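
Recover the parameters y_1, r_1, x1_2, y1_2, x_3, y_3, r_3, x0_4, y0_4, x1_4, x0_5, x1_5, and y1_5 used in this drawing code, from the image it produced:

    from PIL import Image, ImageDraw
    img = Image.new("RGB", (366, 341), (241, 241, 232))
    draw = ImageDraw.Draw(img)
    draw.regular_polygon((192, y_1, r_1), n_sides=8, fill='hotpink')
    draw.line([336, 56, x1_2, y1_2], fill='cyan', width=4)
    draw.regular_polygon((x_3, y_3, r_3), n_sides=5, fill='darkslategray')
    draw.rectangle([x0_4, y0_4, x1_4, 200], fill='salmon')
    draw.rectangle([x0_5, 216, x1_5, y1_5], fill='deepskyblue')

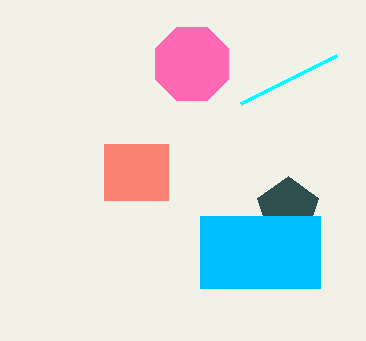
y_1 = 64, r_1 = 40, x1_2 = 240, y1_2 = 104, x_3 = 288, y_3 = 208, r_3 = 32, x0_4 = 104, y0_4 = 144, x1_4 = 168, x0_5 = 200, x1_5 = 320, y1_5 = 288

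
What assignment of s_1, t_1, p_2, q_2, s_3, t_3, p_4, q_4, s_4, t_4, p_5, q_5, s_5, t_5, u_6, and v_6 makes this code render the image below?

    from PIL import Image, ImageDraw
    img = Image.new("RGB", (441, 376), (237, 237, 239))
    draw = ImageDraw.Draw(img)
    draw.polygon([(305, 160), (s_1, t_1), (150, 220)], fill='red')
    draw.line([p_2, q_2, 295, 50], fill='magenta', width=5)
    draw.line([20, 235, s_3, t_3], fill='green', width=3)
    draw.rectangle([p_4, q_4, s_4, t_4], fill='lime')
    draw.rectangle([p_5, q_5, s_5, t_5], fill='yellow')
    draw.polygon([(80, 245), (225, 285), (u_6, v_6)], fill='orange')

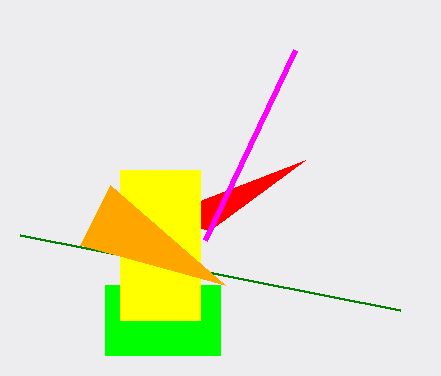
s_1 = 210; t_1 = 230; p_2 = 205; q_2 = 240; s_3 = 400; t_3 = 310; p_4 = 105; q_4 = 285; s_4 = 220; t_4 = 355; p_5 = 120; q_5 = 170; s_5 = 200; t_5 = 320; u_6 = 110; v_6 = 185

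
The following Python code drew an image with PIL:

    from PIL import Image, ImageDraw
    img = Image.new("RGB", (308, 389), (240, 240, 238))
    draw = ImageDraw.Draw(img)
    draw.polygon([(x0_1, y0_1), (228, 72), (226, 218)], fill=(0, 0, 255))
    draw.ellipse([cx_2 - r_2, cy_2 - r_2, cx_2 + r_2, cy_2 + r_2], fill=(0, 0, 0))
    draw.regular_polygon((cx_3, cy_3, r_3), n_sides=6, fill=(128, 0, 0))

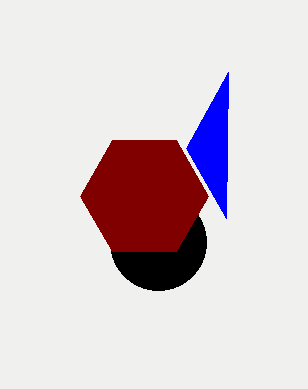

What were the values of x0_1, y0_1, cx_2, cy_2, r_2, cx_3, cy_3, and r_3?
x0_1 = 186
y0_1 = 148
cx_2 = 158
cy_2 = 242
r_2 = 48
cx_3 = 144
cy_3 = 196
r_3 = 64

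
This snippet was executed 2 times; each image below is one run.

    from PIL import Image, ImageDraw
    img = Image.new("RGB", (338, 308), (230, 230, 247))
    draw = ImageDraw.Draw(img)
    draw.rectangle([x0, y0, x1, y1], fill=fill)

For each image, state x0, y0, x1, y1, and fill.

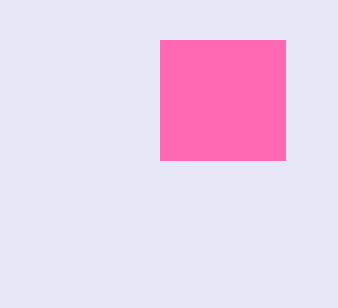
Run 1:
x0 = 160
y0 = 40
x1 = 285
y1 = 160
fill = 'hotpink'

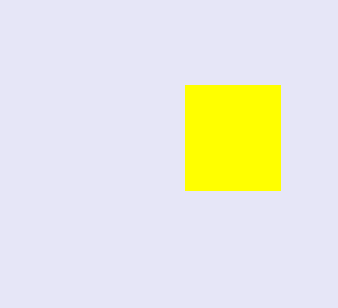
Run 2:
x0 = 185, y0 = 85, x1 = 280, y1 = 190, fill = 'yellow'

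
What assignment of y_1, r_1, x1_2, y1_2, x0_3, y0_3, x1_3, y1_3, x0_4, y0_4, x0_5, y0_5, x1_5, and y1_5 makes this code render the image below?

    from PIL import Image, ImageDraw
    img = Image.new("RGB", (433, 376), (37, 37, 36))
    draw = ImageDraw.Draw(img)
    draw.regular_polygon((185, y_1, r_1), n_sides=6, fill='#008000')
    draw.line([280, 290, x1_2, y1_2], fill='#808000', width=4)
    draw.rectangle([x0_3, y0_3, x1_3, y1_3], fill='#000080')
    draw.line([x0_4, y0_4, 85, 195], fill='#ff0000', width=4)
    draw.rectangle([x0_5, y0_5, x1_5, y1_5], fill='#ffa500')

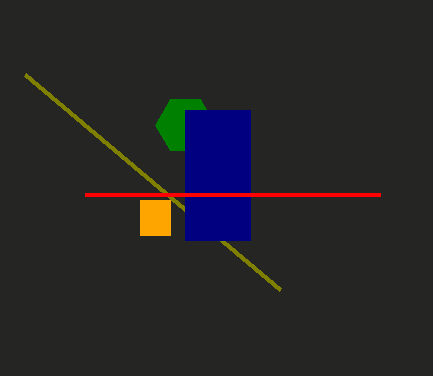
y_1 = 125
r_1 = 30
x1_2 = 25
y1_2 = 75
x0_3 = 185
y0_3 = 110
x1_3 = 250
y1_3 = 240
x0_4 = 380
y0_4 = 195
x0_5 = 140
y0_5 = 200
x1_5 = 170
y1_5 = 235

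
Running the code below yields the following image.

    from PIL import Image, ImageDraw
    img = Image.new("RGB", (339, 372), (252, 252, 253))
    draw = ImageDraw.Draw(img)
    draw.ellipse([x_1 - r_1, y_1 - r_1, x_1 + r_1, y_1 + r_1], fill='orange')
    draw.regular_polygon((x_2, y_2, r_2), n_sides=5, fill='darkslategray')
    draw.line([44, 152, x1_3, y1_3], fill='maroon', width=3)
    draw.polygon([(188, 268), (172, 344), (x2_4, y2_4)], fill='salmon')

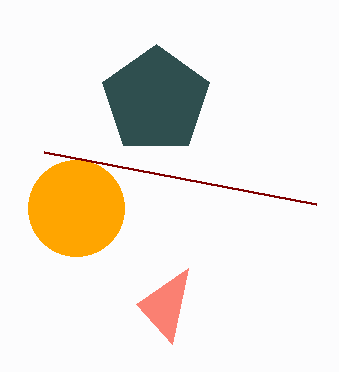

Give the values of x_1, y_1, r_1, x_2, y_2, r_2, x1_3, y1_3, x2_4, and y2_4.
x_1 = 76, y_1 = 208, r_1 = 48, x_2 = 156, y_2 = 100, r_2 = 56, x1_3 = 316, y1_3 = 204, x2_4 = 136, y2_4 = 304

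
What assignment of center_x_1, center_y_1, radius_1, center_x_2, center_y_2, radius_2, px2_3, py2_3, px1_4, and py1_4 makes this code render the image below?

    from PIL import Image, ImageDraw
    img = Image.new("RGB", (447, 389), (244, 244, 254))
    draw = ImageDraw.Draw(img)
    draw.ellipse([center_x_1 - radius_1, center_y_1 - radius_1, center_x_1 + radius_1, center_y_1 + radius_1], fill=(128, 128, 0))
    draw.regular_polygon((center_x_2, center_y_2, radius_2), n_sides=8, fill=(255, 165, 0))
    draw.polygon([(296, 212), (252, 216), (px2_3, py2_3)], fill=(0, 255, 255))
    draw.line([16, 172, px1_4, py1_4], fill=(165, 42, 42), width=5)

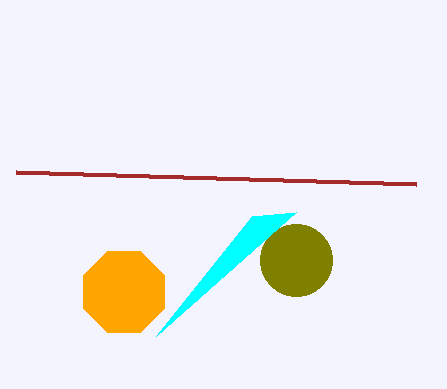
center_x_1 = 296
center_y_1 = 260
radius_1 = 36
center_x_2 = 124
center_y_2 = 292
radius_2 = 44
px2_3 = 156
py2_3 = 336
px1_4 = 416
py1_4 = 184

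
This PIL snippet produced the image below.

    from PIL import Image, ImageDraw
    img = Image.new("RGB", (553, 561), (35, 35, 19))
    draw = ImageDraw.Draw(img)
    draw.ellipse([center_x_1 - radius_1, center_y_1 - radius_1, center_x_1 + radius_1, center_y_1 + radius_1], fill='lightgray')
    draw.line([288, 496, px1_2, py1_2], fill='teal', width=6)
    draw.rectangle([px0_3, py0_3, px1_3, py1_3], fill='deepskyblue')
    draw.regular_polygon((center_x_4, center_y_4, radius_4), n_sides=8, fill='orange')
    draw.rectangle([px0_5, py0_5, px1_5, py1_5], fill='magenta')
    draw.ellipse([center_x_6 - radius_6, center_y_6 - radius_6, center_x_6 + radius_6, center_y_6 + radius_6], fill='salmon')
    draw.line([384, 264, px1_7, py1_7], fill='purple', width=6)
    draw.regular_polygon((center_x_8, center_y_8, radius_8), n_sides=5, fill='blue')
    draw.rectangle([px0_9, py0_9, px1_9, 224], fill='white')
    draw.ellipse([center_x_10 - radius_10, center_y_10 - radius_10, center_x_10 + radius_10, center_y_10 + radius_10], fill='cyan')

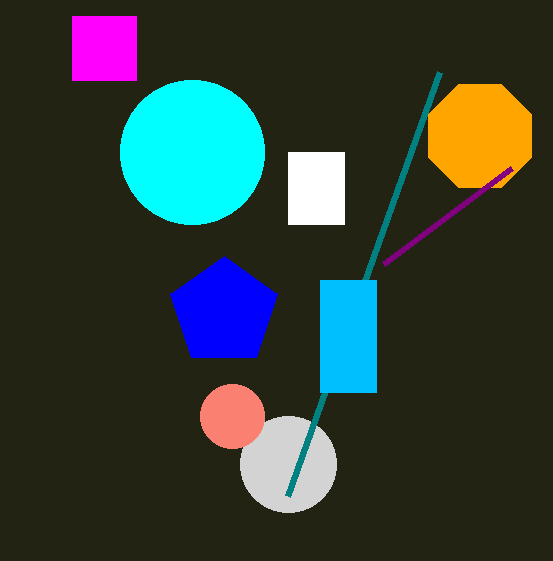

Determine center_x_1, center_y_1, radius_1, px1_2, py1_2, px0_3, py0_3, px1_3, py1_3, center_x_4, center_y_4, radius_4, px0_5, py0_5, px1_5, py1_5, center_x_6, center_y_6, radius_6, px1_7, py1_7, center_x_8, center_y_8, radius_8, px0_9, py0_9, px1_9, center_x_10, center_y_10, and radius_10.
center_x_1 = 288; center_y_1 = 464; radius_1 = 48; px1_2 = 440; py1_2 = 72; px0_3 = 320; py0_3 = 280; px1_3 = 376; py1_3 = 392; center_x_4 = 480; center_y_4 = 136; radius_4 = 56; px0_5 = 72; py0_5 = 16; px1_5 = 136; py1_5 = 80; center_x_6 = 232; center_y_6 = 416; radius_6 = 32; px1_7 = 512; py1_7 = 168; center_x_8 = 224; center_y_8 = 312; radius_8 = 56; px0_9 = 288; py0_9 = 152; px1_9 = 344; center_x_10 = 192; center_y_10 = 152; radius_10 = 72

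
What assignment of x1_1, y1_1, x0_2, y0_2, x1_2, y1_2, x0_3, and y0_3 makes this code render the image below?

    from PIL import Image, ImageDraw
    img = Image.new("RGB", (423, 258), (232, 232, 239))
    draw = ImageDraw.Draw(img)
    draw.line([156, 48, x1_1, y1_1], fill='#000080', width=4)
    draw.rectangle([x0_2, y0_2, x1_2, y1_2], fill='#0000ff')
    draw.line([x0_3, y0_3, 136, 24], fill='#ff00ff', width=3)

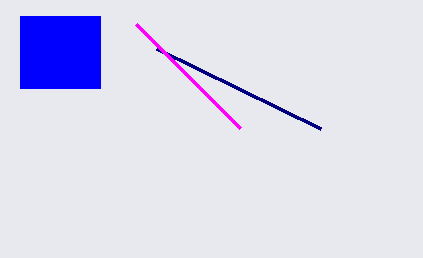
x1_1 = 320, y1_1 = 128, x0_2 = 20, y0_2 = 16, x1_2 = 100, y1_2 = 88, x0_3 = 240, y0_3 = 128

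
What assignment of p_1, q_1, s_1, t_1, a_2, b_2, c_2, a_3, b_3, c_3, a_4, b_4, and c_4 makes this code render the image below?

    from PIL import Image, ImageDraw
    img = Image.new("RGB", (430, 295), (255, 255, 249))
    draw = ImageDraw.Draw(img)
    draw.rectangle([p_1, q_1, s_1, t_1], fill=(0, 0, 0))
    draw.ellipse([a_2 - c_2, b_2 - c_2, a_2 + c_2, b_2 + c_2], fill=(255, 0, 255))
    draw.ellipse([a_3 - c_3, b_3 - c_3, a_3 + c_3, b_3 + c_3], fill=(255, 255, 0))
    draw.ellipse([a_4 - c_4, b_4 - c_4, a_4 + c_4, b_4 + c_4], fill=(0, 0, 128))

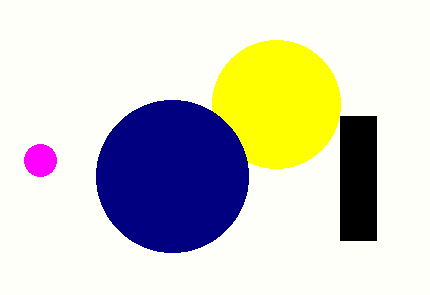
p_1 = 340, q_1 = 116, s_1 = 376, t_1 = 240, a_2 = 40, b_2 = 160, c_2 = 16, a_3 = 276, b_3 = 104, c_3 = 64, a_4 = 172, b_4 = 176, c_4 = 76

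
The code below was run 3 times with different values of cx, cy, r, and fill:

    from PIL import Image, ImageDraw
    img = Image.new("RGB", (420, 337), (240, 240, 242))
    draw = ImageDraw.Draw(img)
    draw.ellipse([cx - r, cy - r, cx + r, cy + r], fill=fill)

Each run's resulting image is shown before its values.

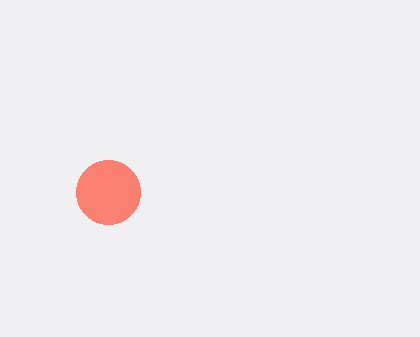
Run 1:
cx = 108
cy = 192
r = 32
fill = 'salmon'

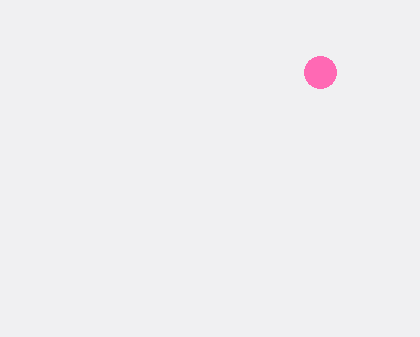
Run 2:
cx = 320; cy = 72; r = 16; fill = 'hotpink'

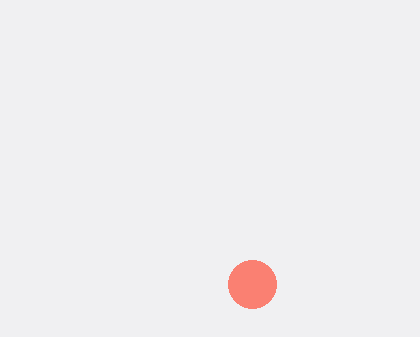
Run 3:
cx = 252
cy = 284
r = 24
fill = 'salmon'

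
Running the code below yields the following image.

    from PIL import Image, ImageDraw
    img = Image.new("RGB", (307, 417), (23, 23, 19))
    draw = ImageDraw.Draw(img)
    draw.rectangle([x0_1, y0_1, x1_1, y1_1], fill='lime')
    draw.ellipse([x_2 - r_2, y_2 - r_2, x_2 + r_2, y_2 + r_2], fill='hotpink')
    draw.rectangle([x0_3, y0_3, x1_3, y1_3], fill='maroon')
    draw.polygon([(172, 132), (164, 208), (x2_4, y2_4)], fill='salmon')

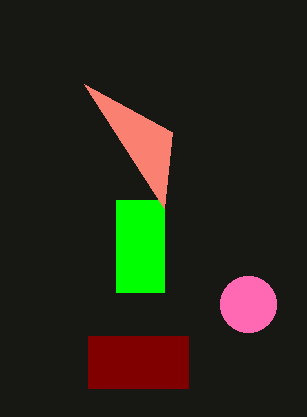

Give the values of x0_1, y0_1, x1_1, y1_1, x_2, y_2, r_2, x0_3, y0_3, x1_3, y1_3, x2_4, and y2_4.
x0_1 = 116, y0_1 = 200, x1_1 = 164, y1_1 = 292, x_2 = 248, y_2 = 304, r_2 = 28, x0_3 = 88, y0_3 = 336, x1_3 = 188, y1_3 = 388, x2_4 = 84, y2_4 = 84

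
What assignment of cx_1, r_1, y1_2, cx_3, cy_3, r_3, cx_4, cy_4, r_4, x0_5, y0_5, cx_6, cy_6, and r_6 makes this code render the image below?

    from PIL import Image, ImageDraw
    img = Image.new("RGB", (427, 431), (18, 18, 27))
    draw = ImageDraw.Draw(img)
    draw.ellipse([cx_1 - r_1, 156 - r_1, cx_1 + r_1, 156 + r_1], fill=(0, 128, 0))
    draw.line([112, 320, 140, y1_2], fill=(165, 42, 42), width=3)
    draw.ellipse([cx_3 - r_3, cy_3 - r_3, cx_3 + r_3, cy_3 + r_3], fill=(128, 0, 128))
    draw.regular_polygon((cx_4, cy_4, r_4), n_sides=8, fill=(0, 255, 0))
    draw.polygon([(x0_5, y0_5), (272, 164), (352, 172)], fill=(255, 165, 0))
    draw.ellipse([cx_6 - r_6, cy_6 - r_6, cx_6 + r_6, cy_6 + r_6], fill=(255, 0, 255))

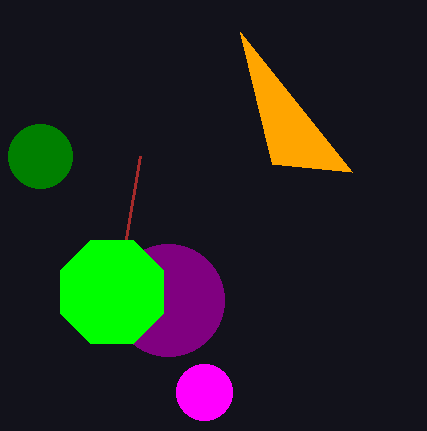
cx_1 = 40, r_1 = 32, y1_2 = 156, cx_3 = 168, cy_3 = 300, r_3 = 56, cx_4 = 112, cy_4 = 292, r_4 = 56, x0_5 = 240, y0_5 = 32, cx_6 = 204, cy_6 = 392, r_6 = 28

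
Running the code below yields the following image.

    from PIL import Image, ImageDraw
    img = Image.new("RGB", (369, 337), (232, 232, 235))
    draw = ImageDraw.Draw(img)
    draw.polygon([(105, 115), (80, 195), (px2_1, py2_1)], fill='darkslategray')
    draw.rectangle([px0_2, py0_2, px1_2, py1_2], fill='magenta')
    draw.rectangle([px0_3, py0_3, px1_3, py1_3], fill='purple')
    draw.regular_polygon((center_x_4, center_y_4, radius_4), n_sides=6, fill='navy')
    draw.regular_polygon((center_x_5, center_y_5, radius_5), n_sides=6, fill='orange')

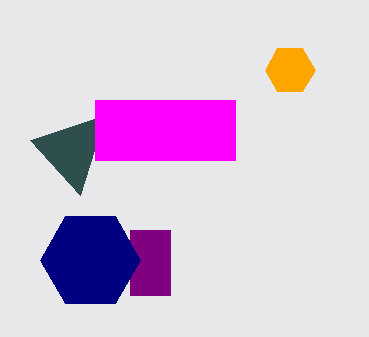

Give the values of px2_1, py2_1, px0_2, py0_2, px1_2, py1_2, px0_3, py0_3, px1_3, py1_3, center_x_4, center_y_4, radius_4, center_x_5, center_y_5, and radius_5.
px2_1 = 30, py2_1 = 140, px0_2 = 95, py0_2 = 100, px1_2 = 235, py1_2 = 160, px0_3 = 130, py0_3 = 230, px1_3 = 170, py1_3 = 295, center_x_4 = 90, center_y_4 = 260, radius_4 = 50, center_x_5 = 290, center_y_5 = 70, radius_5 = 25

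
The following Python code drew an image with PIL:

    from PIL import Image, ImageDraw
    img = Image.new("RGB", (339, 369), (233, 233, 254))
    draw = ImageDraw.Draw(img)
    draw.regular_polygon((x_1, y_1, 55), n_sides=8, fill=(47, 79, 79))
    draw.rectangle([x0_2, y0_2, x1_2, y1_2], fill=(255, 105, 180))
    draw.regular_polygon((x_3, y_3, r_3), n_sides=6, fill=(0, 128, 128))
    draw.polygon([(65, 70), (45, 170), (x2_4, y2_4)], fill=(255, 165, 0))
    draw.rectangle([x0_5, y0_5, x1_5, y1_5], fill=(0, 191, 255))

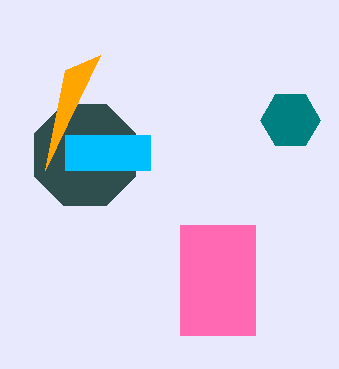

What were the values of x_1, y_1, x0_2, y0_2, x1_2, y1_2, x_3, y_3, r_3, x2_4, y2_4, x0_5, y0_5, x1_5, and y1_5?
x_1 = 85, y_1 = 155, x0_2 = 180, y0_2 = 225, x1_2 = 255, y1_2 = 335, x_3 = 290, y_3 = 120, r_3 = 30, x2_4 = 100, y2_4 = 55, x0_5 = 65, y0_5 = 135, x1_5 = 150, y1_5 = 170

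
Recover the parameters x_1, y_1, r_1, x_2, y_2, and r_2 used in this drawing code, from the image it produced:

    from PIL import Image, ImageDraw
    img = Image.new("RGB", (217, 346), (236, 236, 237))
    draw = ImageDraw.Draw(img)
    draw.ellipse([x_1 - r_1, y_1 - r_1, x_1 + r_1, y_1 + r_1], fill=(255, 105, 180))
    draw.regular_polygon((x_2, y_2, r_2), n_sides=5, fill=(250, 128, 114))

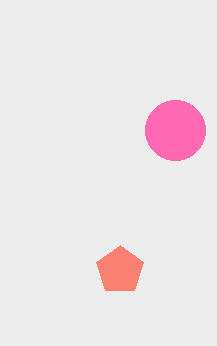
x_1 = 175; y_1 = 130; r_1 = 30; x_2 = 120; y_2 = 270; r_2 = 25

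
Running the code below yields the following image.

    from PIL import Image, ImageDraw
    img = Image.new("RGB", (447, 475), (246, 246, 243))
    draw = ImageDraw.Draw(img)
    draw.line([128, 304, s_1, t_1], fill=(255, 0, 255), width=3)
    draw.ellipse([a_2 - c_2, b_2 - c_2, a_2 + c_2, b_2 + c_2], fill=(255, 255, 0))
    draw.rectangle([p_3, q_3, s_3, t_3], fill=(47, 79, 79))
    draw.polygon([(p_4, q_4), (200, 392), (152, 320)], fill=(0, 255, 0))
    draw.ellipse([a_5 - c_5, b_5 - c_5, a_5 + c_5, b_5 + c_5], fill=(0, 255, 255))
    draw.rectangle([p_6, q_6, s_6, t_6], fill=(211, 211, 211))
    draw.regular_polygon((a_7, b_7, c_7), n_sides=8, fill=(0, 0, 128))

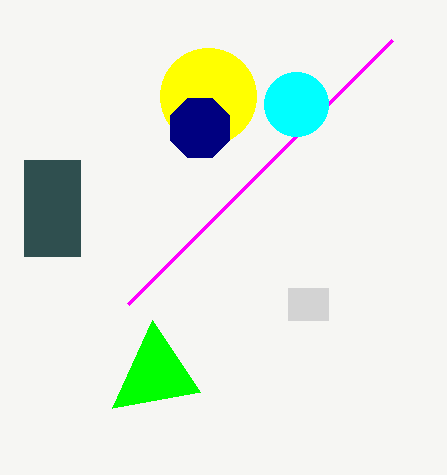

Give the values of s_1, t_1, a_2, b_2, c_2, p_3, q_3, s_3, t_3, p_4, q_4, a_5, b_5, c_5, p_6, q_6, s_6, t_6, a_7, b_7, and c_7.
s_1 = 392, t_1 = 40, a_2 = 208, b_2 = 96, c_2 = 48, p_3 = 24, q_3 = 160, s_3 = 80, t_3 = 256, p_4 = 112, q_4 = 408, a_5 = 296, b_5 = 104, c_5 = 32, p_6 = 288, q_6 = 288, s_6 = 328, t_6 = 320, a_7 = 200, b_7 = 128, c_7 = 32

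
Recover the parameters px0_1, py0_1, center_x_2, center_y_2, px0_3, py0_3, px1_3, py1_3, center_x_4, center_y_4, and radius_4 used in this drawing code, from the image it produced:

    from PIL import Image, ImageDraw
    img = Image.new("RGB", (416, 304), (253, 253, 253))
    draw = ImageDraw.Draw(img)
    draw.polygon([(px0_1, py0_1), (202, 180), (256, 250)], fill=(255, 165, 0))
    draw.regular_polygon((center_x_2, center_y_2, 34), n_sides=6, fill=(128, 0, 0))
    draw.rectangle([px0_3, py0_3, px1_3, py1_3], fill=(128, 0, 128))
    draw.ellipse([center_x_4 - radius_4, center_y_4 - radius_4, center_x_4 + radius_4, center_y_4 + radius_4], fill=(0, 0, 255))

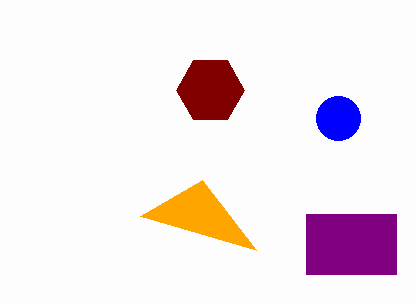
px0_1 = 140
py0_1 = 216
center_x_2 = 210
center_y_2 = 90
px0_3 = 306
py0_3 = 214
px1_3 = 396
py1_3 = 274
center_x_4 = 338
center_y_4 = 118
radius_4 = 22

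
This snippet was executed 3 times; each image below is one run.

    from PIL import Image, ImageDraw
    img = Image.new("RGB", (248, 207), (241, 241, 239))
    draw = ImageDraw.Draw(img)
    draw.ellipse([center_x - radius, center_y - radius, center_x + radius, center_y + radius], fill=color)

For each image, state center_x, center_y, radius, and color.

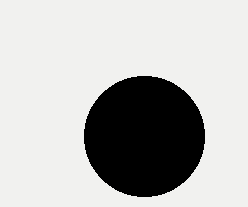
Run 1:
center_x = 144, center_y = 136, radius = 60, color = 'black'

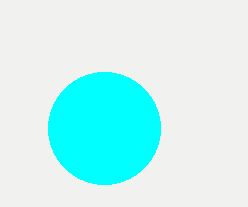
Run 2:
center_x = 104; center_y = 128; radius = 56; color = 'cyan'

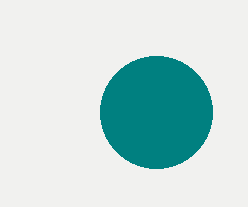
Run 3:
center_x = 156
center_y = 112
radius = 56
color = 'teal'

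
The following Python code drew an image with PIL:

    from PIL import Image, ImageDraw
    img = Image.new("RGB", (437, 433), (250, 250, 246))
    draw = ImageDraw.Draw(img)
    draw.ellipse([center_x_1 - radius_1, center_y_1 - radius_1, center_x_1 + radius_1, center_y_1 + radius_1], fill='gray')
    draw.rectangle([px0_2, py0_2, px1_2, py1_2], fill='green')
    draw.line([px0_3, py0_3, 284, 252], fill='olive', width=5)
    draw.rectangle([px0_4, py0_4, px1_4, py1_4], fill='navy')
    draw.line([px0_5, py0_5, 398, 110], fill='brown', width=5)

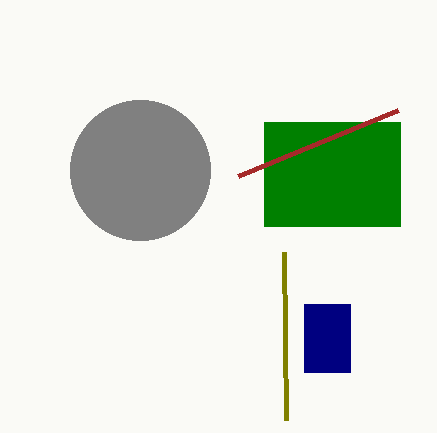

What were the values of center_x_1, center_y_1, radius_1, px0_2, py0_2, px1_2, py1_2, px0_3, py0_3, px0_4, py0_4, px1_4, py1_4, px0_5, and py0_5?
center_x_1 = 140, center_y_1 = 170, radius_1 = 70, px0_2 = 264, py0_2 = 122, px1_2 = 400, py1_2 = 226, px0_3 = 286, py0_3 = 420, px0_4 = 304, py0_4 = 304, px1_4 = 350, py1_4 = 372, px0_5 = 238, py0_5 = 176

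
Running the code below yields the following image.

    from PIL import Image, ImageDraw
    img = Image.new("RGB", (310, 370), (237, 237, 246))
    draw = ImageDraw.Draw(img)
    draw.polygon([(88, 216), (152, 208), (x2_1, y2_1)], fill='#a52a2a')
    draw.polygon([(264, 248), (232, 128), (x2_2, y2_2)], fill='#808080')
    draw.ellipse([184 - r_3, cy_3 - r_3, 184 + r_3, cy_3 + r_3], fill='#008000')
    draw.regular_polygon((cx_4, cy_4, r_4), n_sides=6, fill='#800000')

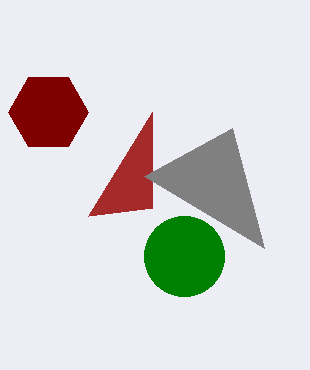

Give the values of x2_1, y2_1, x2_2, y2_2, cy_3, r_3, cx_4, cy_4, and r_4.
x2_1 = 152
y2_1 = 112
x2_2 = 144
y2_2 = 176
cy_3 = 256
r_3 = 40
cx_4 = 48
cy_4 = 112
r_4 = 40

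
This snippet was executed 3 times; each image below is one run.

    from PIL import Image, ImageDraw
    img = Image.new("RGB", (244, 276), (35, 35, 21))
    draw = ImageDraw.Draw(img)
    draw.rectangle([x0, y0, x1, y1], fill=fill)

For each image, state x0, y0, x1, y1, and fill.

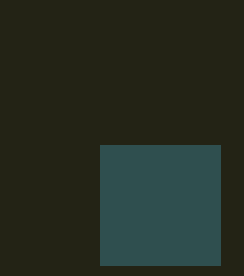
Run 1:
x0 = 100, y0 = 145, x1 = 220, y1 = 265, fill = 'darkslategray'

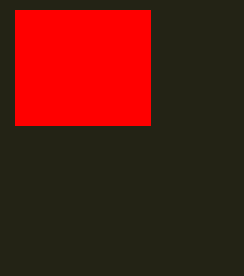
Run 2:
x0 = 15, y0 = 10, x1 = 150, y1 = 125, fill = 'red'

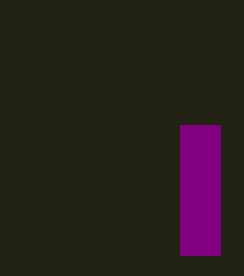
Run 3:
x0 = 180, y0 = 125, x1 = 220, y1 = 255, fill = 'purple'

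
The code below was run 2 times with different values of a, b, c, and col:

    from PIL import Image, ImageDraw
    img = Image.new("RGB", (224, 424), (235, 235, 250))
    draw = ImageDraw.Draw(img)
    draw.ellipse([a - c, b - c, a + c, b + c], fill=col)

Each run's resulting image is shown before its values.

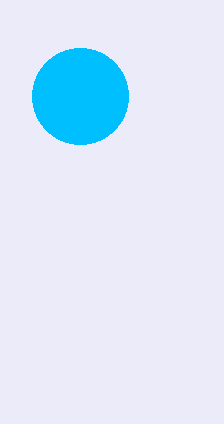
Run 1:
a = 80; b = 96; c = 48; col = 'deepskyblue'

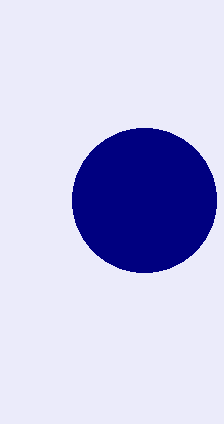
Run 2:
a = 144, b = 200, c = 72, col = 'navy'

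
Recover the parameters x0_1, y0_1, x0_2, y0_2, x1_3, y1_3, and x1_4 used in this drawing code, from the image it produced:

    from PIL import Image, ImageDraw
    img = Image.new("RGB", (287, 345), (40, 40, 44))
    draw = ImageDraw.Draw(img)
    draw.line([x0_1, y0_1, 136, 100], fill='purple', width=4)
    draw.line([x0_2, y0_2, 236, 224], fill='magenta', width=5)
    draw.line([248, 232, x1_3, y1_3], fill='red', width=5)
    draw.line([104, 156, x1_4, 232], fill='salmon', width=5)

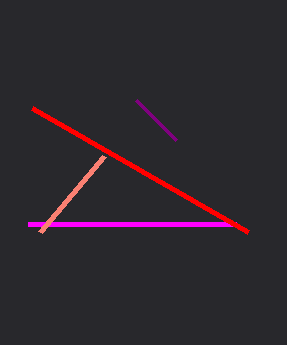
x0_1 = 176
y0_1 = 140
x0_2 = 28
y0_2 = 224
x1_3 = 32
y1_3 = 108
x1_4 = 40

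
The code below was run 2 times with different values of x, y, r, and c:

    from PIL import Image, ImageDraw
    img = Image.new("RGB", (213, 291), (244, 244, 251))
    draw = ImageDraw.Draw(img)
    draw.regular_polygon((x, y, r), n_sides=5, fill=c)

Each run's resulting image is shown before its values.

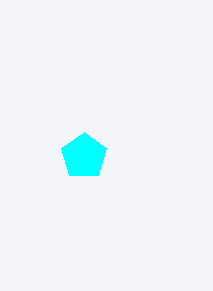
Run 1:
x = 84
y = 156
r = 24
c = 'cyan'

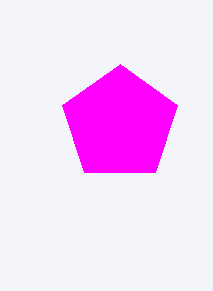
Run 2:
x = 120; y = 124; r = 60; c = 'magenta'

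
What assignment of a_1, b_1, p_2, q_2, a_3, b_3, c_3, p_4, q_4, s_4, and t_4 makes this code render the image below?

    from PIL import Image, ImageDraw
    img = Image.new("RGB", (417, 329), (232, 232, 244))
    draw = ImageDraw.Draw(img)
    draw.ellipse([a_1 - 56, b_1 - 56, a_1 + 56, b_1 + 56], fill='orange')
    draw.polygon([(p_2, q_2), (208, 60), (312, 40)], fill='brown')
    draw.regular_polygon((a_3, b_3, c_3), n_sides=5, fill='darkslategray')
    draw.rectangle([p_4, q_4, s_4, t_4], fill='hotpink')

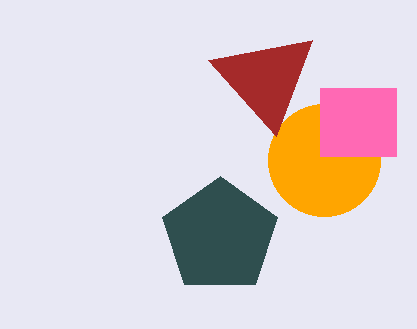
a_1 = 324; b_1 = 160; p_2 = 276; q_2 = 136; a_3 = 220; b_3 = 236; c_3 = 60; p_4 = 320; q_4 = 88; s_4 = 396; t_4 = 156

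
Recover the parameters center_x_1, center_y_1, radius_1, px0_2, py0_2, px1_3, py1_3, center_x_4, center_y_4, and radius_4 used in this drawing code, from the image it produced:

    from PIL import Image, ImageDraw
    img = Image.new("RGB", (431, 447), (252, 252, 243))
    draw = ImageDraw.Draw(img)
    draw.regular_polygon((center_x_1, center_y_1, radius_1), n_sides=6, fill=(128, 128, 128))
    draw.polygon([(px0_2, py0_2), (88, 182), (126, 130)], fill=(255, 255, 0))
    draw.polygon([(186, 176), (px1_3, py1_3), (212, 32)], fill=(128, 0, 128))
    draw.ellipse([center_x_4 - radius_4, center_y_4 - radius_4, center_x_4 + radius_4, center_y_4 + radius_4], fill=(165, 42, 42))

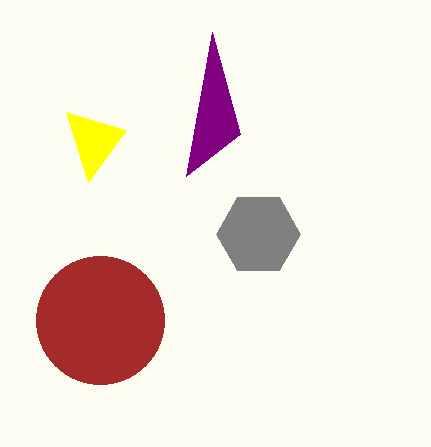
center_x_1 = 258, center_y_1 = 234, radius_1 = 42, px0_2 = 66, py0_2 = 112, px1_3 = 240, py1_3 = 134, center_x_4 = 100, center_y_4 = 320, radius_4 = 64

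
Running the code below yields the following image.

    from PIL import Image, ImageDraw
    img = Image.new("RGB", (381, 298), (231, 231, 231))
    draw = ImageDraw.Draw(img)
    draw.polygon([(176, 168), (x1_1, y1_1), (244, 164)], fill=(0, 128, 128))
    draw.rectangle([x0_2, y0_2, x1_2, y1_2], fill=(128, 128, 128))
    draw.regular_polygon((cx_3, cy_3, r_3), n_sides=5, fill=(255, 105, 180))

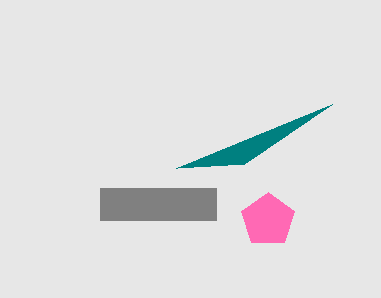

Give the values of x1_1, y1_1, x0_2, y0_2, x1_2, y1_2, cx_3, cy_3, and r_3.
x1_1 = 332; y1_1 = 104; x0_2 = 100; y0_2 = 188; x1_2 = 216; y1_2 = 220; cx_3 = 268; cy_3 = 220; r_3 = 28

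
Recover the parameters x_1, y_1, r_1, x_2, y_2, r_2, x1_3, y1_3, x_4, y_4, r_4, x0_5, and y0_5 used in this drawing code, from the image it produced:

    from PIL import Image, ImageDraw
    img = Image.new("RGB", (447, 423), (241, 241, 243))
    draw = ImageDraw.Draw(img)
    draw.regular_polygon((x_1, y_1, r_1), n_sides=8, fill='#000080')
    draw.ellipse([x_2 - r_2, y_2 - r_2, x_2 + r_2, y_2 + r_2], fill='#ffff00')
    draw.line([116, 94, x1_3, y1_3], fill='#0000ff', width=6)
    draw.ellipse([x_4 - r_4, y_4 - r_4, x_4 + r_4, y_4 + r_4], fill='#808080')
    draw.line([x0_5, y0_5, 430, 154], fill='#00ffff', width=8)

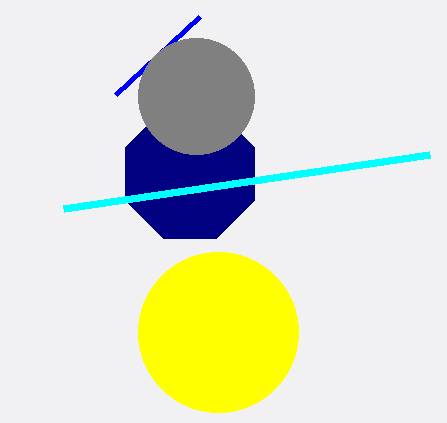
x_1 = 190, y_1 = 174, r_1 = 70, x_2 = 218, y_2 = 332, r_2 = 80, x1_3 = 200, y1_3 = 16, x_4 = 196, y_4 = 96, r_4 = 58, x0_5 = 64, y0_5 = 208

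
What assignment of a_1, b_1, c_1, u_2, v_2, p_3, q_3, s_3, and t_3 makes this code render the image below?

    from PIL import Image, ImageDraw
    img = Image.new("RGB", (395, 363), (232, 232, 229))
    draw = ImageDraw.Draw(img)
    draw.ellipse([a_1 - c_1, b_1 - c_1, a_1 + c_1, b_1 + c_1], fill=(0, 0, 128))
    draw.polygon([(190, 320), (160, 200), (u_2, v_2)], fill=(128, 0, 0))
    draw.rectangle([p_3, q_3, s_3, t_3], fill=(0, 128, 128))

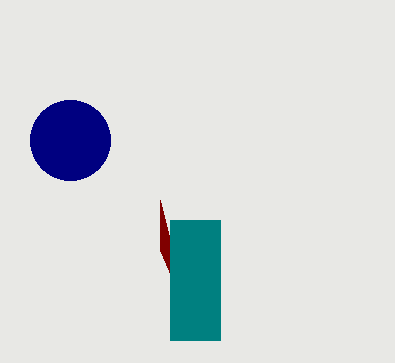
a_1 = 70, b_1 = 140, c_1 = 40, u_2 = 160, v_2 = 250, p_3 = 170, q_3 = 220, s_3 = 220, t_3 = 340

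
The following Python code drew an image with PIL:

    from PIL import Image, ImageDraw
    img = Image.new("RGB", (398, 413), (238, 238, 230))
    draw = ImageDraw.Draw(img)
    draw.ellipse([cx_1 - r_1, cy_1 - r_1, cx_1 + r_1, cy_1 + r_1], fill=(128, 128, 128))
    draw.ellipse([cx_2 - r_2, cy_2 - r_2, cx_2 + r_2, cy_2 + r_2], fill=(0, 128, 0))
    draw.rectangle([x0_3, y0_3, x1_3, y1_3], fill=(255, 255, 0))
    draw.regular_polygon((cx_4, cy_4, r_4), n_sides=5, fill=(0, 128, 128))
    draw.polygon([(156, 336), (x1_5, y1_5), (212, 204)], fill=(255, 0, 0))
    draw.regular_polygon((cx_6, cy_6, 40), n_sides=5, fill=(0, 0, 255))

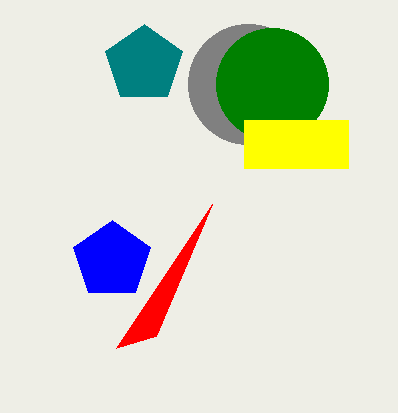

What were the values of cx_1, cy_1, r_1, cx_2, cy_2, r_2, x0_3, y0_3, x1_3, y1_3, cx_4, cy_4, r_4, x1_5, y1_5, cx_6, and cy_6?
cx_1 = 248
cy_1 = 84
r_1 = 60
cx_2 = 272
cy_2 = 84
r_2 = 56
x0_3 = 244
y0_3 = 120
x1_3 = 348
y1_3 = 168
cx_4 = 144
cy_4 = 64
r_4 = 40
x1_5 = 116
y1_5 = 348
cx_6 = 112
cy_6 = 260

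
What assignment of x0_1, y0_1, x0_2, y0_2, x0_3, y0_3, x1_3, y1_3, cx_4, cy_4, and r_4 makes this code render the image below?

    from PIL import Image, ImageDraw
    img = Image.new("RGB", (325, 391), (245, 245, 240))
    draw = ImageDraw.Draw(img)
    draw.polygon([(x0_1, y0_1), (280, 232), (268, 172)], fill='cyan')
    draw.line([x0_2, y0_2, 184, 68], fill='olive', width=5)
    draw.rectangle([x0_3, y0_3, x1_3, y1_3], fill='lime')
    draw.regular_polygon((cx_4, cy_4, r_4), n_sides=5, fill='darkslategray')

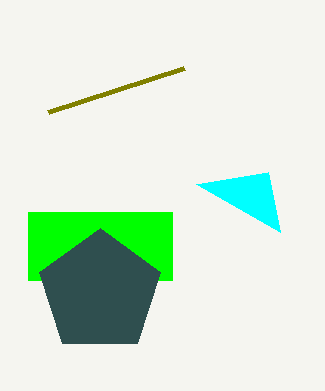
x0_1 = 196; y0_1 = 184; x0_2 = 48; y0_2 = 112; x0_3 = 28; y0_3 = 212; x1_3 = 172; y1_3 = 280; cx_4 = 100; cy_4 = 292; r_4 = 64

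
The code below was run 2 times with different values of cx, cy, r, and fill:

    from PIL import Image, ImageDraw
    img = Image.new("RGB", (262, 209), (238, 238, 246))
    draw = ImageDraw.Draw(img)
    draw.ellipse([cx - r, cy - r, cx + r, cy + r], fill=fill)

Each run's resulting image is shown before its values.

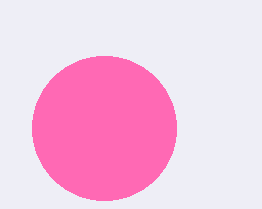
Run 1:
cx = 104
cy = 128
r = 72
fill = 'hotpink'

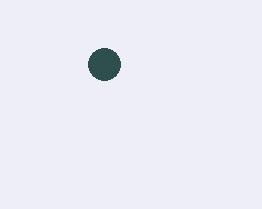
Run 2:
cx = 104
cy = 64
r = 16
fill = 'darkslategray'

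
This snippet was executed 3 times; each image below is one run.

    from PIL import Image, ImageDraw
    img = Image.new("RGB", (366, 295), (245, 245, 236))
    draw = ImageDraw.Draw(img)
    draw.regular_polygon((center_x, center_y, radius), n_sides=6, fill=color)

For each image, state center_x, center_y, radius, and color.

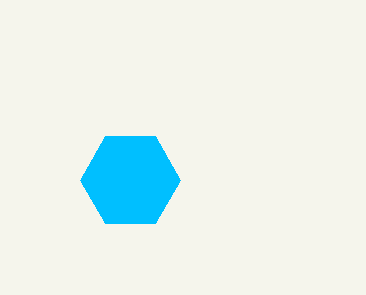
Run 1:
center_x = 130
center_y = 180
radius = 50
color = 'deepskyblue'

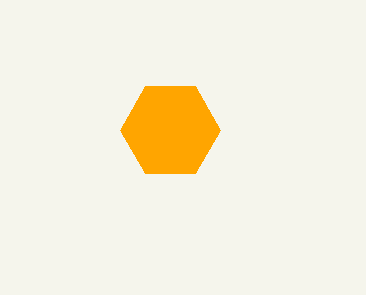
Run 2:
center_x = 170; center_y = 130; radius = 50; color = 'orange'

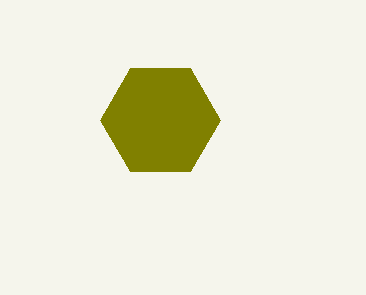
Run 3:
center_x = 160, center_y = 120, radius = 60, color = 'olive'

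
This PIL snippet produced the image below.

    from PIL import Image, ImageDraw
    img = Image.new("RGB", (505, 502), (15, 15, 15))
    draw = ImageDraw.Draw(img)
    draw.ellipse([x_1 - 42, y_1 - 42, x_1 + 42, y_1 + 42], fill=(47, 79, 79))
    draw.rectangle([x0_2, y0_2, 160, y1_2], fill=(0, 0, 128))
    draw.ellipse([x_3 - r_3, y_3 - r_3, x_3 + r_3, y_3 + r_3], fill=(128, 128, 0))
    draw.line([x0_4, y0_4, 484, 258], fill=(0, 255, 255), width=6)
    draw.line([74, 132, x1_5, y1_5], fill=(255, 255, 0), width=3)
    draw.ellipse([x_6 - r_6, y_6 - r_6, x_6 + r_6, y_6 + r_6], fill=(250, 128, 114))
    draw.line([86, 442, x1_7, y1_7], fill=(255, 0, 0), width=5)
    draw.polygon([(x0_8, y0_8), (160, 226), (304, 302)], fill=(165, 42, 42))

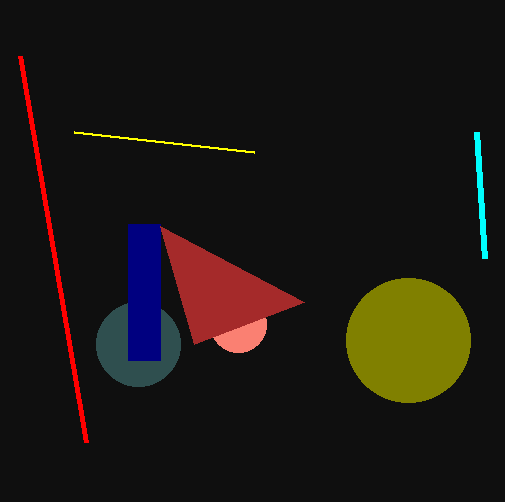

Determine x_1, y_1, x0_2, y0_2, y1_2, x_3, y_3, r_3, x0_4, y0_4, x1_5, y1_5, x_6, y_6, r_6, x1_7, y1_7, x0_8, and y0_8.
x_1 = 138
y_1 = 344
x0_2 = 128
y0_2 = 224
y1_2 = 360
x_3 = 408
y_3 = 340
r_3 = 62
x0_4 = 476
y0_4 = 132
x1_5 = 254
y1_5 = 152
x_6 = 238
y_6 = 324
r_6 = 28
x1_7 = 20
y1_7 = 56
x0_8 = 194
y0_8 = 344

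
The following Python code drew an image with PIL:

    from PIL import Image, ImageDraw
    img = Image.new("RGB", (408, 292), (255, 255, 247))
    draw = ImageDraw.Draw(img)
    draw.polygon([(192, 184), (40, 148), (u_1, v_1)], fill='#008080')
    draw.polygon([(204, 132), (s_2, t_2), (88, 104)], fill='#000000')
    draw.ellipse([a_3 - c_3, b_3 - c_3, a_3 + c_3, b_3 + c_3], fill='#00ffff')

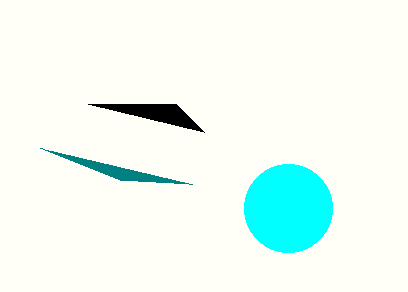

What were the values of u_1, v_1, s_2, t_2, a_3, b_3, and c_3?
u_1 = 120
v_1 = 180
s_2 = 176
t_2 = 104
a_3 = 288
b_3 = 208
c_3 = 44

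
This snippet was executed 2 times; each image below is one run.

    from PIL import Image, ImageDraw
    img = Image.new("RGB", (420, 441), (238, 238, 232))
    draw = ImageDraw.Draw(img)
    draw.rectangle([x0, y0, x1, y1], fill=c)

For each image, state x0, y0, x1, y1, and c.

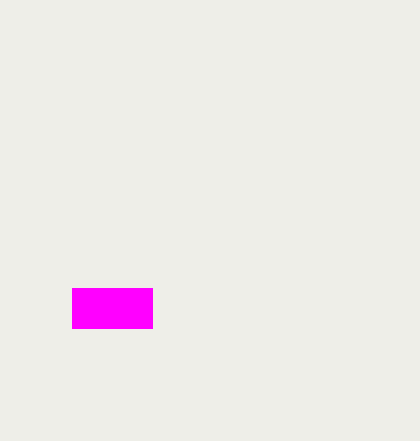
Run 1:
x0 = 72; y0 = 288; x1 = 152; y1 = 328; c = 'magenta'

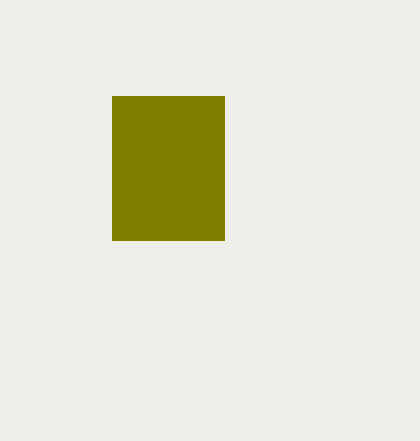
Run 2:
x0 = 112
y0 = 96
x1 = 224
y1 = 240
c = 'olive'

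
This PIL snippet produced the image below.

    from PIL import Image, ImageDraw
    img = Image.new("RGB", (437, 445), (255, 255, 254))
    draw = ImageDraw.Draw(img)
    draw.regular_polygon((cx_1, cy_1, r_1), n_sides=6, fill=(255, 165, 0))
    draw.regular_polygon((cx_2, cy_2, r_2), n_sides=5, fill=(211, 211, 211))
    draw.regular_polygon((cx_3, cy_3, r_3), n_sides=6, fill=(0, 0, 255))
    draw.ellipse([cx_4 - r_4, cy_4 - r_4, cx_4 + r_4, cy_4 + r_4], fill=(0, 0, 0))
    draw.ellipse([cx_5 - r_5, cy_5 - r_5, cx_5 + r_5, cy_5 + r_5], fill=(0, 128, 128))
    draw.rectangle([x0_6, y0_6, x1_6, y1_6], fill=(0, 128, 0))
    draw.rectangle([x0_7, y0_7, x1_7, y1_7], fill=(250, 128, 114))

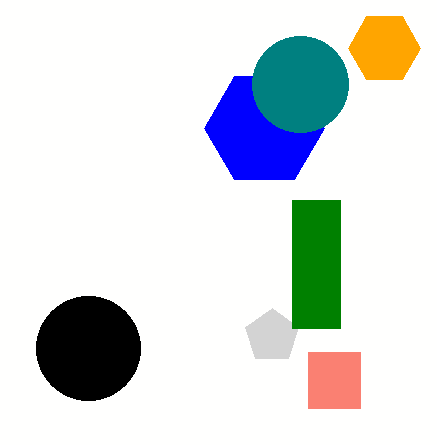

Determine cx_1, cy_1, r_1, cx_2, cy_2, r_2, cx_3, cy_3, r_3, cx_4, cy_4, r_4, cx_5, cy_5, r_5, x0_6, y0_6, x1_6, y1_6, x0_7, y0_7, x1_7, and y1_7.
cx_1 = 384
cy_1 = 48
r_1 = 36
cx_2 = 272
cy_2 = 336
r_2 = 28
cx_3 = 264
cy_3 = 128
r_3 = 60
cx_4 = 88
cy_4 = 348
r_4 = 52
cx_5 = 300
cy_5 = 84
r_5 = 48
x0_6 = 292
y0_6 = 200
x1_6 = 340
y1_6 = 328
x0_7 = 308
y0_7 = 352
x1_7 = 360
y1_7 = 408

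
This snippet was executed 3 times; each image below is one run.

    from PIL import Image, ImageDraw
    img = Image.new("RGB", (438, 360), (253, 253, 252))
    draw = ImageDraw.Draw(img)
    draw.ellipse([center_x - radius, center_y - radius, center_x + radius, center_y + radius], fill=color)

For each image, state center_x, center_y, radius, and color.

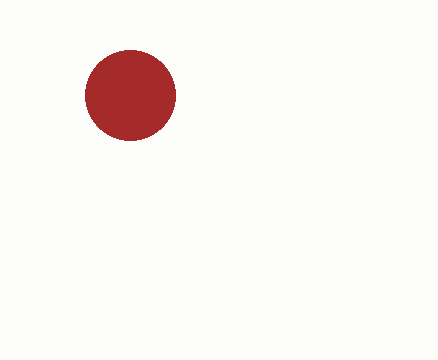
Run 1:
center_x = 130
center_y = 95
radius = 45
color = 'brown'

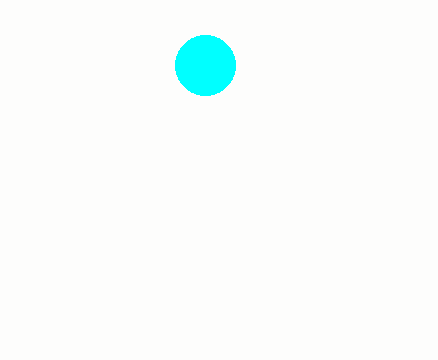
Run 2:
center_x = 205, center_y = 65, radius = 30, color = 'cyan'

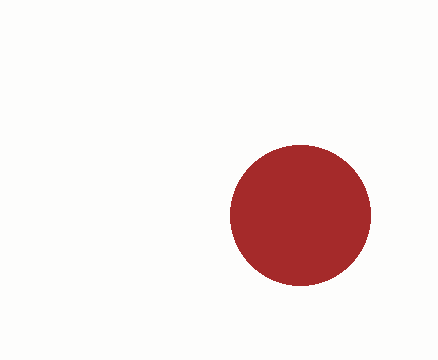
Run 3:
center_x = 300
center_y = 215
radius = 70
color = 'brown'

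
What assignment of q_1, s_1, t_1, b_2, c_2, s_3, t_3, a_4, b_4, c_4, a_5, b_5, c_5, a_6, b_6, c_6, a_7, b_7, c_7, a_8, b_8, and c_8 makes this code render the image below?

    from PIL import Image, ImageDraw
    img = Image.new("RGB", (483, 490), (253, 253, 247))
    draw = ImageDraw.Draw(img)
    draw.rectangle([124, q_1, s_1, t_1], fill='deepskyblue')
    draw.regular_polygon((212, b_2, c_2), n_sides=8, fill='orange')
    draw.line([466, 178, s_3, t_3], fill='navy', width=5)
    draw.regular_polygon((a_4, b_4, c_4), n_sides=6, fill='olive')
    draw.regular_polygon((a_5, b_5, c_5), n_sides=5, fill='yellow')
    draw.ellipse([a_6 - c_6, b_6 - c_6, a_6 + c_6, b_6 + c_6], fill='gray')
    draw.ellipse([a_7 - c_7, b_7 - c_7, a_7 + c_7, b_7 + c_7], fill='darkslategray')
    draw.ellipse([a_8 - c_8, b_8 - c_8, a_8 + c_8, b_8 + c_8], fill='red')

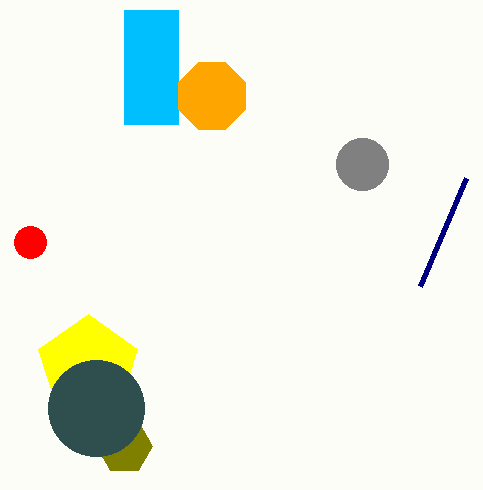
q_1 = 10, s_1 = 178, t_1 = 124, b_2 = 96, c_2 = 36, s_3 = 420, t_3 = 286, a_4 = 124, b_4 = 446, c_4 = 28, a_5 = 88, b_5 = 366, c_5 = 52, a_6 = 362, b_6 = 164, c_6 = 26, a_7 = 96, b_7 = 408, c_7 = 48, a_8 = 30, b_8 = 242, c_8 = 16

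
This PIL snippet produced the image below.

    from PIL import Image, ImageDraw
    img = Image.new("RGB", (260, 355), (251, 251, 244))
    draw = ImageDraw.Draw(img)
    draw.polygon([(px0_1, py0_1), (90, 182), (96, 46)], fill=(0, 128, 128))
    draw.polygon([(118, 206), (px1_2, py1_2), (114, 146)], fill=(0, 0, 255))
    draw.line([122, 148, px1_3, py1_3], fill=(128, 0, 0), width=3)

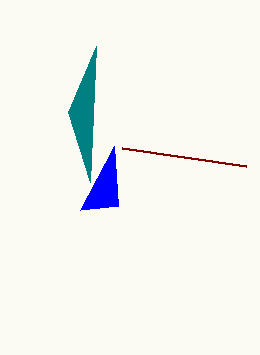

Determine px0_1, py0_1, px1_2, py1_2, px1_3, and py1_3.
px0_1 = 68, py0_1 = 112, px1_2 = 80, py1_2 = 210, px1_3 = 246, py1_3 = 166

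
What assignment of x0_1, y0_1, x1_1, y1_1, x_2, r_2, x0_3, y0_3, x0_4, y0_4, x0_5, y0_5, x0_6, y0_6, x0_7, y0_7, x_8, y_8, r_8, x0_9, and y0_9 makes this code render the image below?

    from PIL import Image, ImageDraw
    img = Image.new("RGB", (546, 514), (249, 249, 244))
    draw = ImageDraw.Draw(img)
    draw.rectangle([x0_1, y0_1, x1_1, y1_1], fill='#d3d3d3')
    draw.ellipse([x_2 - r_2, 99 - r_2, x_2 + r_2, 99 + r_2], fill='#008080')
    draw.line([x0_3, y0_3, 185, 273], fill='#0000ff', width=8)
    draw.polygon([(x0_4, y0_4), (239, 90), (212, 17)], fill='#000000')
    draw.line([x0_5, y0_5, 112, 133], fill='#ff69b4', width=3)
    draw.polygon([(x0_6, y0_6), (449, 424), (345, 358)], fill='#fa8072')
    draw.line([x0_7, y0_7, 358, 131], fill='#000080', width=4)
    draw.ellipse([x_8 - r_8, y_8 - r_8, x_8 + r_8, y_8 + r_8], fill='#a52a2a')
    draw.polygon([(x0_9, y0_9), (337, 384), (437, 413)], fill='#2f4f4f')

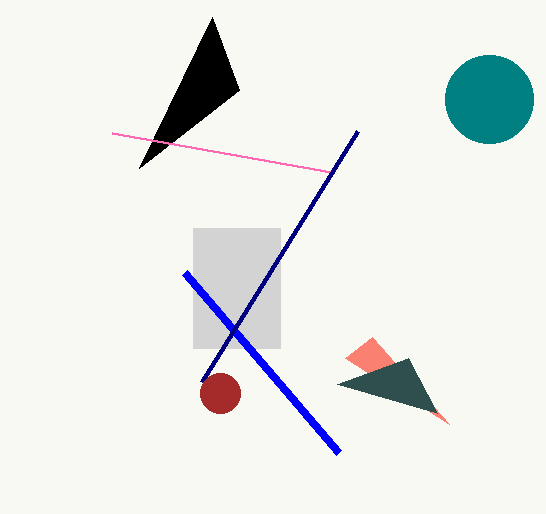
x0_1 = 193; y0_1 = 228; x1_1 = 280; y1_1 = 348; x_2 = 489; r_2 = 44; x0_3 = 339; y0_3 = 453; x0_4 = 139; y0_4 = 168; x0_5 = 331; y0_5 = 172; x0_6 = 372; y0_6 = 337; x0_7 = 202; y0_7 = 382; x_8 = 220; y_8 = 393; r_8 = 20; x0_9 = 408; y0_9 = 358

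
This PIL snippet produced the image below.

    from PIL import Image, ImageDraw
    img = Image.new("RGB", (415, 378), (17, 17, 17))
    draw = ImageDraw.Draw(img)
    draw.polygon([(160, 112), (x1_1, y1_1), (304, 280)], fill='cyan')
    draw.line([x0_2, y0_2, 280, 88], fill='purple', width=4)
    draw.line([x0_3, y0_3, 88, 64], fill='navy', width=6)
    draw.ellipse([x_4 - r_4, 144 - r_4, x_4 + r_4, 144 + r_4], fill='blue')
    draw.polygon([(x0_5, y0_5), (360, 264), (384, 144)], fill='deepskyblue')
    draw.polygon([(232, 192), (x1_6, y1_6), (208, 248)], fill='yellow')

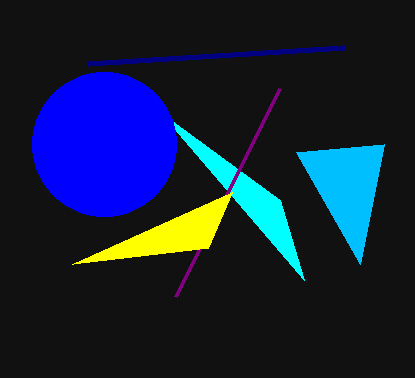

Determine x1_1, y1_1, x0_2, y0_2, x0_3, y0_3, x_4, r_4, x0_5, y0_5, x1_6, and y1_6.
x1_1 = 280, y1_1 = 200, x0_2 = 176, y0_2 = 296, x0_3 = 344, y0_3 = 48, x_4 = 104, r_4 = 72, x0_5 = 296, y0_5 = 152, x1_6 = 72, y1_6 = 264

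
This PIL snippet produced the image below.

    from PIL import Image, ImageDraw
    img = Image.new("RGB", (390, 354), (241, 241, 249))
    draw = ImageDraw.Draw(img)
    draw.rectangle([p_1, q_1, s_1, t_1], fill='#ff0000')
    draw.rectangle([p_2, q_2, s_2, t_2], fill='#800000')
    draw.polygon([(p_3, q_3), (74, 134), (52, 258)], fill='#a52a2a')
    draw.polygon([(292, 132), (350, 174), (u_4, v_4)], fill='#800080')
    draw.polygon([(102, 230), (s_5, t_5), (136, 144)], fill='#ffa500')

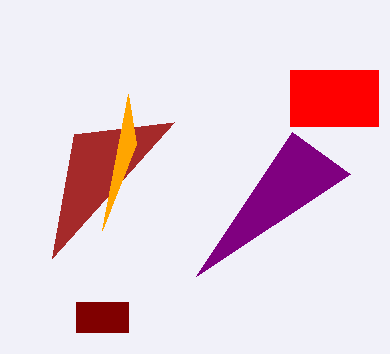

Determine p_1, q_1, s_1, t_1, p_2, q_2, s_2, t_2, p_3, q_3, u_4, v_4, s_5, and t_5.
p_1 = 290; q_1 = 70; s_1 = 378; t_1 = 126; p_2 = 76; q_2 = 302; s_2 = 128; t_2 = 332; p_3 = 174; q_3 = 122; u_4 = 196; v_4 = 276; s_5 = 128; t_5 = 94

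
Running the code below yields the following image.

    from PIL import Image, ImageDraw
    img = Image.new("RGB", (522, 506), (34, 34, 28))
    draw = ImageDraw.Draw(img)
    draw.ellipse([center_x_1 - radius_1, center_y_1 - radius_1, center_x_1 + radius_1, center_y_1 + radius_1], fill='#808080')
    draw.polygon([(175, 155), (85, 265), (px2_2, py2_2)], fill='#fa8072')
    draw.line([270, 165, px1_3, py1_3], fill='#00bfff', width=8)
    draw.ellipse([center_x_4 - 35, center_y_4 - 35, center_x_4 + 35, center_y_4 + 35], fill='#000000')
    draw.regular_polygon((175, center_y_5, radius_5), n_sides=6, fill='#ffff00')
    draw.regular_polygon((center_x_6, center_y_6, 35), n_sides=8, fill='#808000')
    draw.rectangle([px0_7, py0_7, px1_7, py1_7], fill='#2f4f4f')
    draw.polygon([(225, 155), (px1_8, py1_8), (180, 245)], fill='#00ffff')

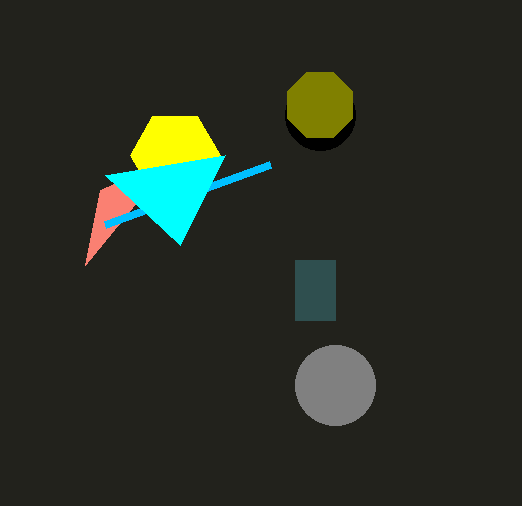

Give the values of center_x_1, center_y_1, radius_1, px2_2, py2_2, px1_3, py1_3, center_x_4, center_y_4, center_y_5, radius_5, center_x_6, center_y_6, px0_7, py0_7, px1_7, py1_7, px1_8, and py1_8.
center_x_1 = 335
center_y_1 = 385
radius_1 = 40
px2_2 = 100
py2_2 = 190
px1_3 = 105
py1_3 = 225
center_x_4 = 320
center_y_4 = 115
center_y_5 = 155
radius_5 = 45
center_x_6 = 320
center_y_6 = 105
px0_7 = 295
py0_7 = 260
px1_7 = 335
py1_7 = 320
px1_8 = 105
py1_8 = 175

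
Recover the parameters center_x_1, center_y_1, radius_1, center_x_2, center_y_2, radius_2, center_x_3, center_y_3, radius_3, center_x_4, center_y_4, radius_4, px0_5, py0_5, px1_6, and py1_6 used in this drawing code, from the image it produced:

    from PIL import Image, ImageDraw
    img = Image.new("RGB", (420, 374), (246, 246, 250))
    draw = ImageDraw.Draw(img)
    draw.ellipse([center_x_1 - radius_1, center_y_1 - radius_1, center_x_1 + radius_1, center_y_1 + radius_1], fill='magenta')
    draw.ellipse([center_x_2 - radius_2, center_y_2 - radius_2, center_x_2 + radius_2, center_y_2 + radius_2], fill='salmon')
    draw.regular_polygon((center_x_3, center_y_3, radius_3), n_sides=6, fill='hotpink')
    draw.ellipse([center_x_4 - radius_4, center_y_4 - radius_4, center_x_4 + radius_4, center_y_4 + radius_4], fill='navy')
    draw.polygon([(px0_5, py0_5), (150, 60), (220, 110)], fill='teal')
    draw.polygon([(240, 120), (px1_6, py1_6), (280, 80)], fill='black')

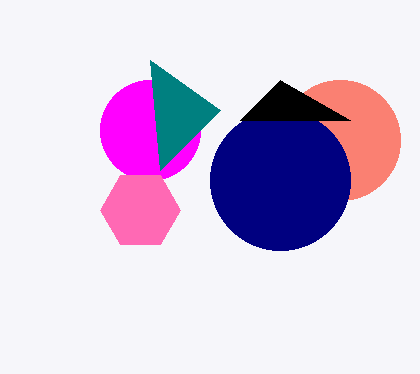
center_x_1 = 150, center_y_1 = 130, radius_1 = 50, center_x_2 = 340, center_y_2 = 140, radius_2 = 60, center_x_3 = 140, center_y_3 = 210, radius_3 = 40, center_x_4 = 280, center_y_4 = 180, radius_4 = 70, px0_5 = 160, py0_5 = 170, px1_6 = 350, py1_6 = 120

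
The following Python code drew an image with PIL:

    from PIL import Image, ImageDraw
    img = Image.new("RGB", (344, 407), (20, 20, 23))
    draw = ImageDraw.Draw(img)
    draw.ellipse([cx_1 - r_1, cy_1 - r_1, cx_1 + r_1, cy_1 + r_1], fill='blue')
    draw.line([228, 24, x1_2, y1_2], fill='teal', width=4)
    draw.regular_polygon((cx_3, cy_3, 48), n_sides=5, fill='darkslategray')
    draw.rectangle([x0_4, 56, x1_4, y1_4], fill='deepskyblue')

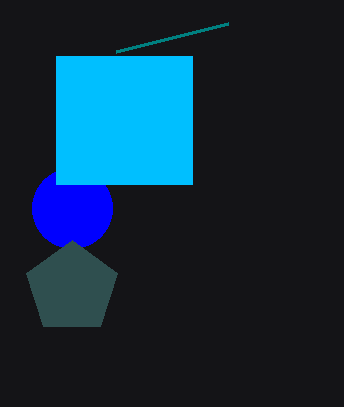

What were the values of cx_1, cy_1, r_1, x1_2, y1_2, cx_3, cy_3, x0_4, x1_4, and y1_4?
cx_1 = 72; cy_1 = 208; r_1 = 40; x1_2 = 116; y1_2 = 52; cx_3 = 72; cy_3 = 288; x0_4 = 56; x1_4 = 192; y1_4 = 184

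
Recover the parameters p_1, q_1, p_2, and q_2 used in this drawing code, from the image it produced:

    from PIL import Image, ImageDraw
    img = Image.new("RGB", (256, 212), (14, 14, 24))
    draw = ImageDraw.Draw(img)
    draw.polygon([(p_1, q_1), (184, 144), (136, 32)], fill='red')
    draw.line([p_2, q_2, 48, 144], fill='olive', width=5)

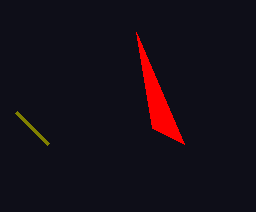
p_1 = 152, q_1 = 128, p_2 = 16, q_2 = 112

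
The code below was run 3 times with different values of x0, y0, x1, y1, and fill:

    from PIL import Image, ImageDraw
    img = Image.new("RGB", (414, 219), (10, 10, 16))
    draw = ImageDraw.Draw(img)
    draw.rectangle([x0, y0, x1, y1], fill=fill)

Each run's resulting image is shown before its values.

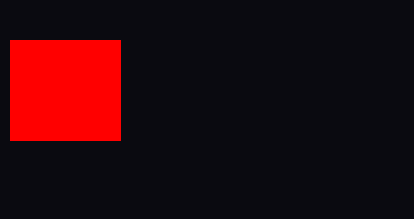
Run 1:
x0 = 10; y0 = 40; x1 = 120; y1 = 140; fill = 'red'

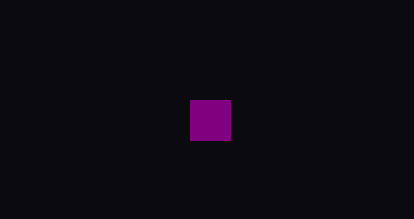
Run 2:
x0 = 190
y0 = 100
x1 = 230
y1 = 140
fill = 'purple'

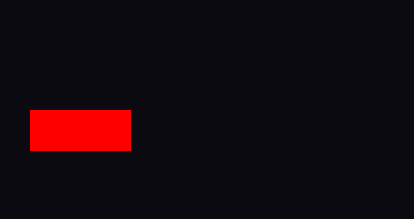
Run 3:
x0 = 30; y0 = 110; x1 = 130; y1 = 150; fill = 'red'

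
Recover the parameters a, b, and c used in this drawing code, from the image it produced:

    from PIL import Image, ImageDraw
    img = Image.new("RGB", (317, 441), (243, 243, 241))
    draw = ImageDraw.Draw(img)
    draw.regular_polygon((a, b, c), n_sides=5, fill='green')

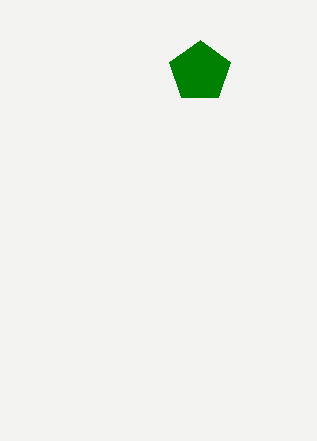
a = 200, b = 72, c = 32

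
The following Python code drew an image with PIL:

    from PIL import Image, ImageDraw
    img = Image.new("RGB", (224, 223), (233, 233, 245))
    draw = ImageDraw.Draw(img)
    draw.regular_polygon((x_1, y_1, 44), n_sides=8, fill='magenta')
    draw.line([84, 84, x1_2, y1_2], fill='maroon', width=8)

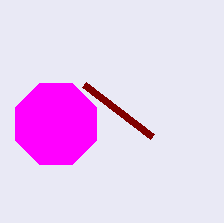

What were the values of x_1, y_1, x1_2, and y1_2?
x_1 = 56; y_1 = 124; x1_2 = 152; y1_2 = 136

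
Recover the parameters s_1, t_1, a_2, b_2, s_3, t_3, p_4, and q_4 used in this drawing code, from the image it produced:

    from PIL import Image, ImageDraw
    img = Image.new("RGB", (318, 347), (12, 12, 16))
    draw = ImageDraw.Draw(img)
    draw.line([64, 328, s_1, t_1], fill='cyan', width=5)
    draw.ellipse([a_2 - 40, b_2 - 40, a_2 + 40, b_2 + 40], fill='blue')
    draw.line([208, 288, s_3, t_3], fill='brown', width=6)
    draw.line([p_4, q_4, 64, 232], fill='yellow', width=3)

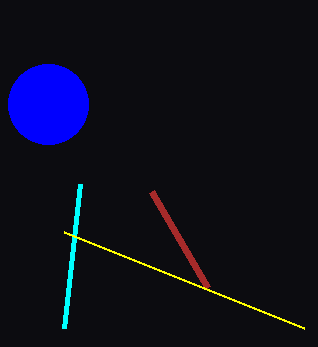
s_1 = 80, t_1 = 184, a_2 = 48, b_2 = 104, s_3 = 152, t_3 = 192, p_4 = 304, q_4 = 328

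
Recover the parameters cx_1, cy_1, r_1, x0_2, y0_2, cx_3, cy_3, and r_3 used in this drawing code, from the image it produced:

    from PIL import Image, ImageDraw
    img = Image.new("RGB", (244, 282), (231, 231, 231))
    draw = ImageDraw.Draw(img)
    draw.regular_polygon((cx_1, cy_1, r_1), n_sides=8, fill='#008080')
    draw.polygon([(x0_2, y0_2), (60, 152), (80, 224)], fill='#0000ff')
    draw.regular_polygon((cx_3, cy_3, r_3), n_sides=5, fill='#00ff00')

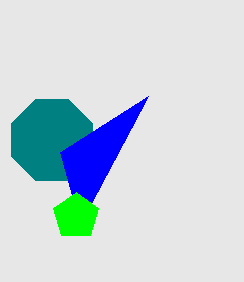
cx_1 = 52
cy_1 = 140
r_1 = 44
x0_2 = 148
y0_2 = 96
cx_3 = 76
cy_3 = 216
r_3 = 24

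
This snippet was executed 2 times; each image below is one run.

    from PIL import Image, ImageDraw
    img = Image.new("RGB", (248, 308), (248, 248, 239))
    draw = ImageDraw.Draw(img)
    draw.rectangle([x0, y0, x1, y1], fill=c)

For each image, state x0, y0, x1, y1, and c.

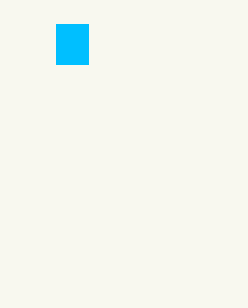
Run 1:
x0 = 56
y0 = 24
x1 = 88
y1 = 64
c = 'deepskyblue'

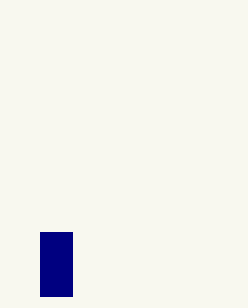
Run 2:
x0 = 40, y0 = 232, x1 = 72, y1 = 296, c = 'navy'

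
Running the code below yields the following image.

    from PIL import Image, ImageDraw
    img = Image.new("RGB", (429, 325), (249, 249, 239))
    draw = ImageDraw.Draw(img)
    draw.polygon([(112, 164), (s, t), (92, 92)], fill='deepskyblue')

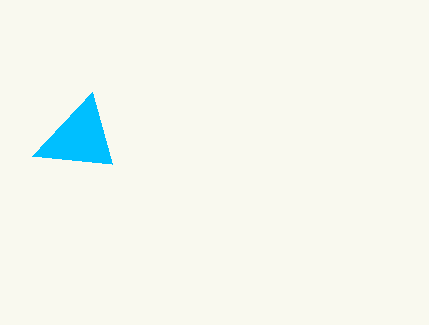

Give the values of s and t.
s = 32, t = 156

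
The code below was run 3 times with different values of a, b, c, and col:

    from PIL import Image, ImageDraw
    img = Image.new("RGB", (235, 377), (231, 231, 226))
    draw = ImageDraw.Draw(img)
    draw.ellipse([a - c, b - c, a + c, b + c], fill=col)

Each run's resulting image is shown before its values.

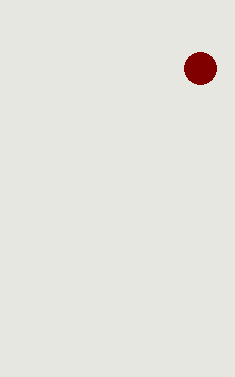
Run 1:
a = 200; b = 68; c = 16; col = 'maroon'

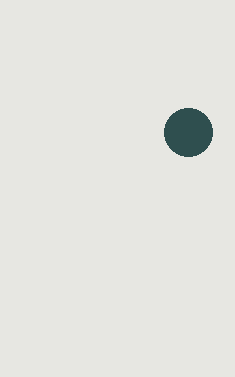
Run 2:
a = 188; b = 132; c = 24; col = 'darkslategray'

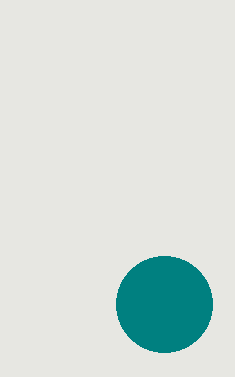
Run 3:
a = 164
b = 304
c = 48
col = 'teal'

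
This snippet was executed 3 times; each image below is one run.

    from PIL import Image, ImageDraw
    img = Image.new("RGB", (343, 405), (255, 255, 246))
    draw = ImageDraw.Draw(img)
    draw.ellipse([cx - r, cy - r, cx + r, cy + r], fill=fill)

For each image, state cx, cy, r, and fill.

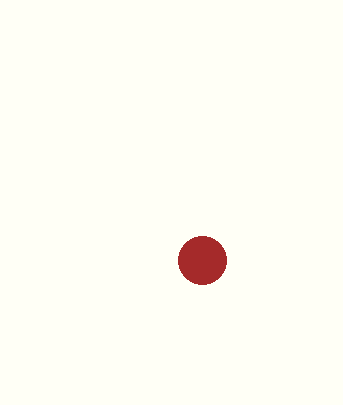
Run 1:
cx = 202, cy = 260, r = 24, fill = 'brown'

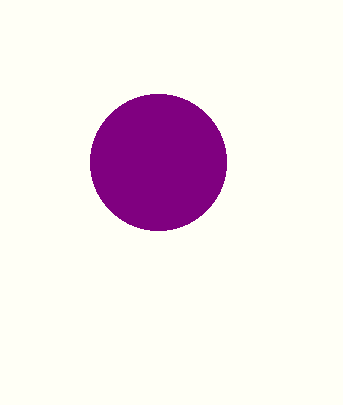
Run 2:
cx = 158; cy = 162; r = 68; fill = 'purple'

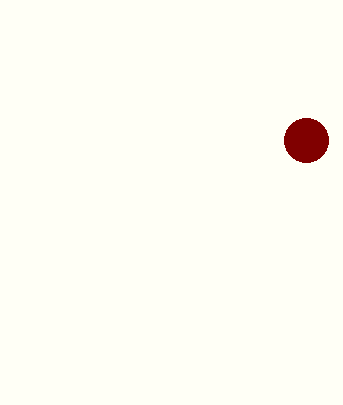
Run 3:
cx = 306
cy = 140
r = 22
fill = 'maroon'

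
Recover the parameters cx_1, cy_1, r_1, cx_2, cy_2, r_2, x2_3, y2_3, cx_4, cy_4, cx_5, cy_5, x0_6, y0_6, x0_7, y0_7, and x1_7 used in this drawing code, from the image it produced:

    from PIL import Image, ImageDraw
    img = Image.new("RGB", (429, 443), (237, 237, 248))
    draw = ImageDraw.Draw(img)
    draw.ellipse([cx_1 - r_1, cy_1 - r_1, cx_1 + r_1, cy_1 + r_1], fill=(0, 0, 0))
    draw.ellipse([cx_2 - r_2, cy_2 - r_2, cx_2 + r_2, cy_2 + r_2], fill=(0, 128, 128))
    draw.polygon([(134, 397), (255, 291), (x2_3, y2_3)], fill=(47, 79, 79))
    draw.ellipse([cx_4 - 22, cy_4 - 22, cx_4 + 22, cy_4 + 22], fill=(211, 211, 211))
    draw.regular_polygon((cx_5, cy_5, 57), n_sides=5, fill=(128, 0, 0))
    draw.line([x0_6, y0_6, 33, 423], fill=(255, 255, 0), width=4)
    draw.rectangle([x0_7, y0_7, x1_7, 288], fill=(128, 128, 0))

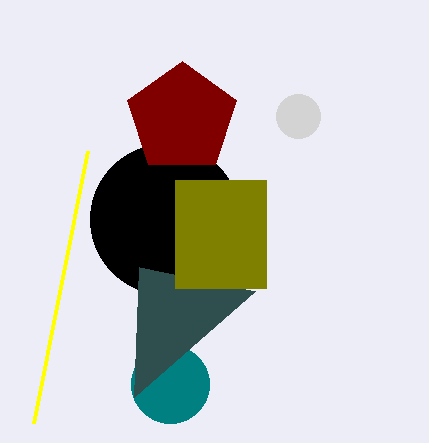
cx_1 = 165, cy_1 = 219, r_1 = 75, cx_2 = 170, cy_2 = 384, r_2 = 39, x2_3 = 139, y2_3 = 267, cx_4 = 298, cy_4 = 116, cx_5 = 182, cy_5 = 118, x0_6 = 87, y0_6 = 151, x0_7 = 175, y0_7 = 180, x1_7 = 266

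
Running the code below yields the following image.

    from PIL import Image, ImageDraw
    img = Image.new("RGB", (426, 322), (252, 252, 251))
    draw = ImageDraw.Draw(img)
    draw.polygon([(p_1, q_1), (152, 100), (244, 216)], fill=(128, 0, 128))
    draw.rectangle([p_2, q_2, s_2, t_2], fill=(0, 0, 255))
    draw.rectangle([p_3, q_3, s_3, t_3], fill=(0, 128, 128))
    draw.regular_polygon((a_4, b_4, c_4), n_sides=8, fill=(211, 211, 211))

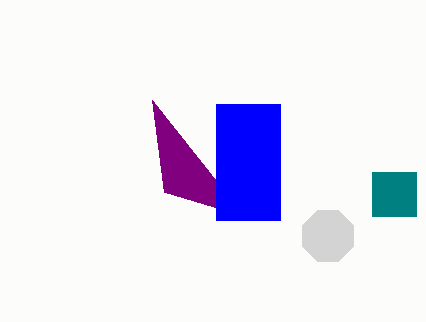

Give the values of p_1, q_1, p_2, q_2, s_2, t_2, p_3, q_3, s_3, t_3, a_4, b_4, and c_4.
p_1 = 164, q_1 = 192, p_2 = 216, q_2 = 104, s_2 = 280, t_2 = 220, p_3 = 372, q_3 = 172, s_3 = 416, t_3 = 216, a_4 = 328, b_4 = 236, c_4 = 28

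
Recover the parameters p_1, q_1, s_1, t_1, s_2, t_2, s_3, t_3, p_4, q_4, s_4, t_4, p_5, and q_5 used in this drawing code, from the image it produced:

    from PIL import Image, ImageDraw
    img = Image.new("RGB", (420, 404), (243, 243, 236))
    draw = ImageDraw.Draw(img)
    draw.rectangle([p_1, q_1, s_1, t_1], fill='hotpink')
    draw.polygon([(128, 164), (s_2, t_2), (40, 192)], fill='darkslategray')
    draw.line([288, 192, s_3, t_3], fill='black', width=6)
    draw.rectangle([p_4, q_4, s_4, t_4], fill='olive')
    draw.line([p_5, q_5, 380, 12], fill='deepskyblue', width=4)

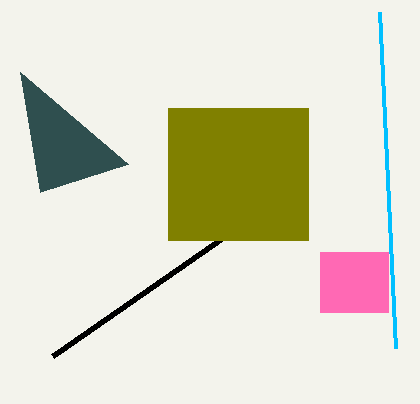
p_1 = 320; q_1 = 252; s_1 = 388; t_1 = 312; s_2 = 20; t_2 = 72; s_3 = 52; t_3 = 356; p_4 = 168; q_4 = 108; s_4 = 308; t_4 = 240; p_5 = 396; q_5 = 348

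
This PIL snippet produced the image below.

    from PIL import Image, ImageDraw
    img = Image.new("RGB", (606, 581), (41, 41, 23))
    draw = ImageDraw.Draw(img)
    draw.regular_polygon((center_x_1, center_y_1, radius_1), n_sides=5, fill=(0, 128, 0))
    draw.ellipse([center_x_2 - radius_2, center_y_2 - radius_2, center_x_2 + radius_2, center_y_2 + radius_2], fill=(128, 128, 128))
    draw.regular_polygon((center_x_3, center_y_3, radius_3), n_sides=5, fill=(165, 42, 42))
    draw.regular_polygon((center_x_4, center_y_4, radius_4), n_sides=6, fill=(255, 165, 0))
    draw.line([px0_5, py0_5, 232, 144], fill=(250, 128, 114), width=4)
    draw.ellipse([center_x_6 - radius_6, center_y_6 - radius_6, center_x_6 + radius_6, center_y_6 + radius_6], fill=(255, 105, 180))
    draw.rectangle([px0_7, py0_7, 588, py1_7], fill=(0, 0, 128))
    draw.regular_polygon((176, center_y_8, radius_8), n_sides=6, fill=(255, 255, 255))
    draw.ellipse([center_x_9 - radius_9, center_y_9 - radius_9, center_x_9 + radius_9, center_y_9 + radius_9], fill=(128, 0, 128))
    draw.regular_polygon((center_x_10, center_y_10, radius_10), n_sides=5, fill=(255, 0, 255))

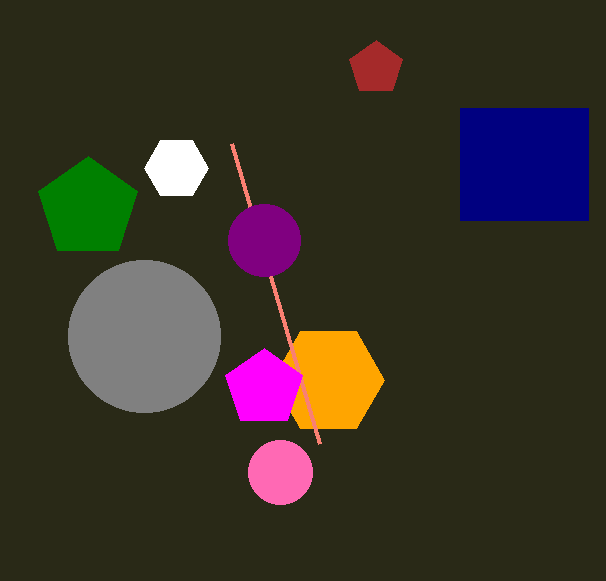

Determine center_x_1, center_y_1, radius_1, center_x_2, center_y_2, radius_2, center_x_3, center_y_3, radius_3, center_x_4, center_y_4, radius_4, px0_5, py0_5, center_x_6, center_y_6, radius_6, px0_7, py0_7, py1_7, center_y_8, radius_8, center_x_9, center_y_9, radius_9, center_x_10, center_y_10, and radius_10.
center_x_1 = 88; center_y_1 = 208; radius_1 = 52; center_x_2 = 144; center_y_2 = 336; radius_2 = 76; center_x_3 = 376; center_y_3 = 68; radius_3 = 28; center_x_4 = 328; center_y_4 = 380; radius_4 = 56; px0_5 = 320; py0_5 = 444; center_x_6 = 280; center_y_6 = 472; radius_6 = 32; px0_7 = 460; py0_7 = 108; py1_7 = 220; center_y_8 = 168; radius_8 = 32; center_x_9 = 264; center_y_9 = 240; radius_9 = 36; center_x_10 = 264; center_y_10 = 388; radius_10 = 40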